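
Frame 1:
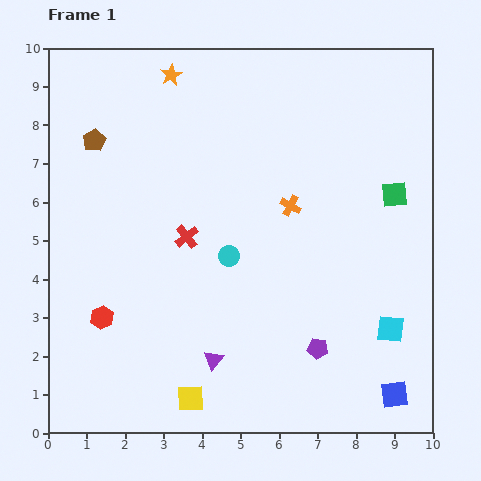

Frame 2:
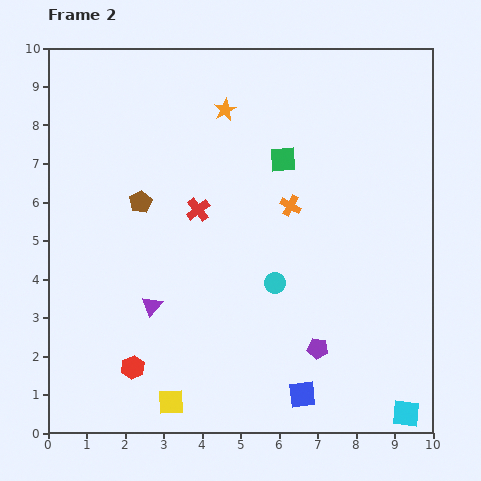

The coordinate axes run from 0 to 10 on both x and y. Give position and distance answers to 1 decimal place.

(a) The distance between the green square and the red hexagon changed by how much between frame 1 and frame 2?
-1.5

Distance in frame 1: 8.2. Distance in frame 2: 6.7.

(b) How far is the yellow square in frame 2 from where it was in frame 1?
0.5

The yellow square moved from (3.7, 0.9) to (3.2, 0.8), a distance of √(0.5² + 0.1²) ≈ 0.5.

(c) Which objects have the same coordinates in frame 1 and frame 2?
the purple pentagon, the orange cross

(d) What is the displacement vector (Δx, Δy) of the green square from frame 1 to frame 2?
(-2.9, 0.9)

The green square was at (9.0, 6.2) in frame 1 and (6.1, 7.1) in frame 2.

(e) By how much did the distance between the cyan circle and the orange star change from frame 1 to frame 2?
-0.2

Distance in frame 1: 4.9. Distance in frame 2: 4.7.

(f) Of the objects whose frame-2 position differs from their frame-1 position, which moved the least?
the yellow square

(moved 0.5)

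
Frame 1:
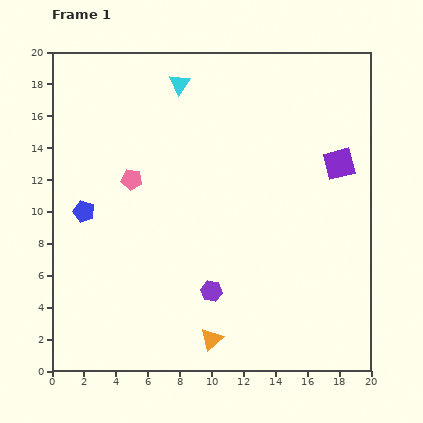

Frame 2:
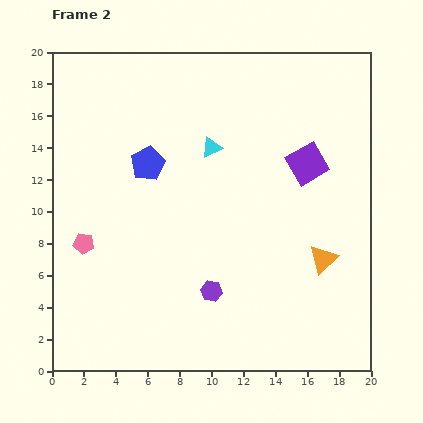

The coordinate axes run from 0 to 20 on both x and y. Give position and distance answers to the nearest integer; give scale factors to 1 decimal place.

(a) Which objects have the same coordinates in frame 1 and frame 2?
the purple hexagon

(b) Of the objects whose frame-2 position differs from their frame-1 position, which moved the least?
the purple square

(moved 2)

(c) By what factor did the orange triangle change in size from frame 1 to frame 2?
1.3×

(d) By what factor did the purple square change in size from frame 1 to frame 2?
1.3×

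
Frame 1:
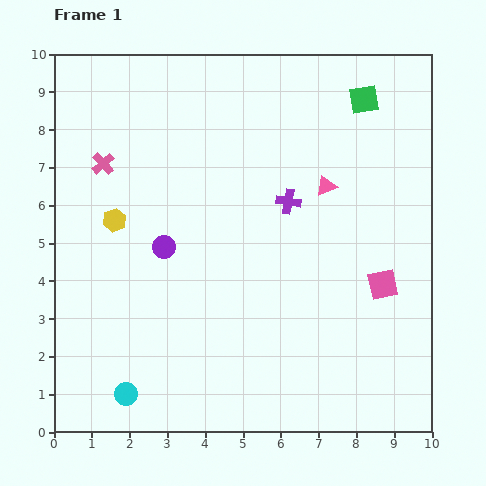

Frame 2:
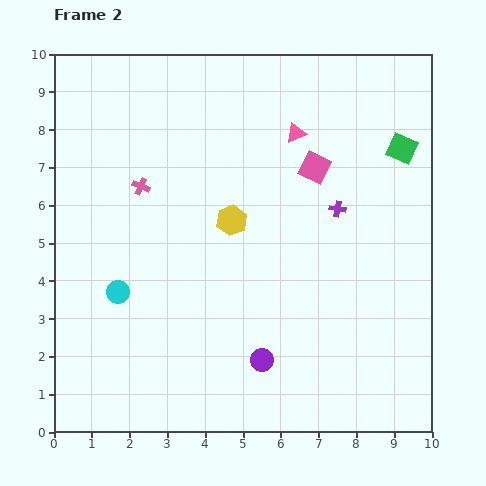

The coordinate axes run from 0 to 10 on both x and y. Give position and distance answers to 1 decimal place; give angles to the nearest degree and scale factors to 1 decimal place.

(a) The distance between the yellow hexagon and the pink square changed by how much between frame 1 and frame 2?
-4.7

Distance in frame 1: 7.3. Distance in frame 2: 2.6.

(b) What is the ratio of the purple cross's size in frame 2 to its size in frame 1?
0.6×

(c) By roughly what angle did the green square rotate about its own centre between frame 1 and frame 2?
33° clockwise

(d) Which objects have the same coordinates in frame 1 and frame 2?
none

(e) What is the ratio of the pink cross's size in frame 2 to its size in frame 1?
0.7×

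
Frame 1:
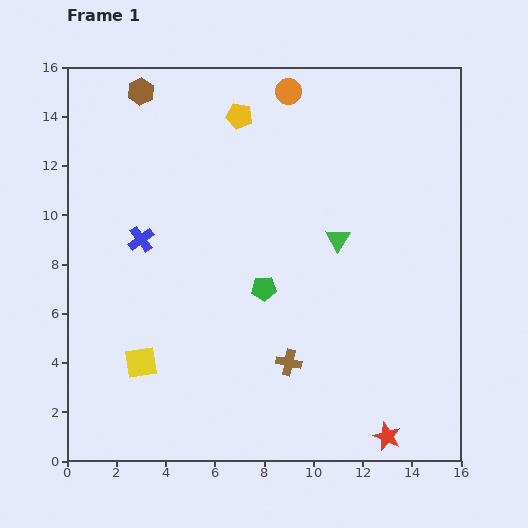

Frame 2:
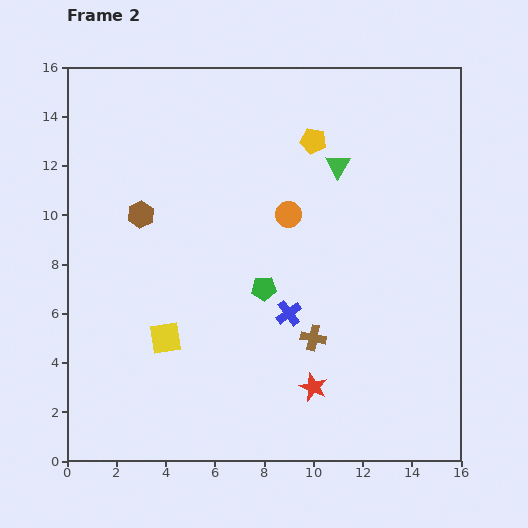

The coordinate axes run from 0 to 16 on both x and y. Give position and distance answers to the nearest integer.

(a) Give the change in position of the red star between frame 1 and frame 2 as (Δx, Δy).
(-3, 2)

The red star was at (13, 1) in frame 1 and (10, 3) in frame 2.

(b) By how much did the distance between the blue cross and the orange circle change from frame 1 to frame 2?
-4

Distance in frame 1: 8. Distance in frame 2: 4.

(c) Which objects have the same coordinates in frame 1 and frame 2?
the green pentagon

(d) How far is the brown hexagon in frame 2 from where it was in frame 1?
5

The brown hexagon moved from (3, 15) to (3, 10), a distance of √(0² + 5²) ≈ 5.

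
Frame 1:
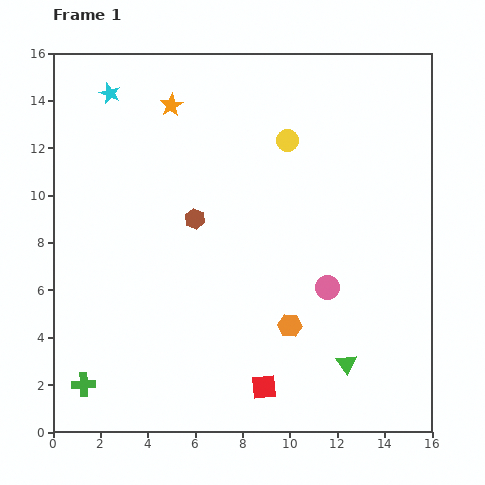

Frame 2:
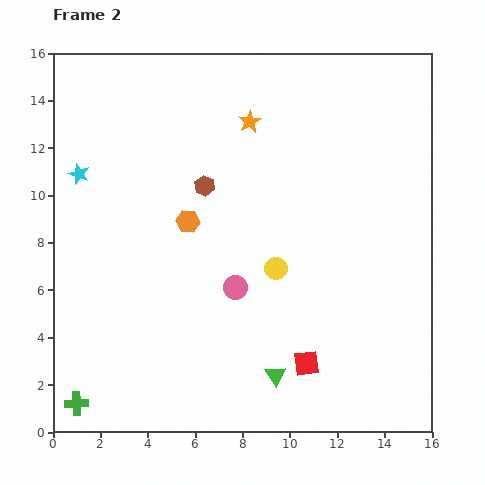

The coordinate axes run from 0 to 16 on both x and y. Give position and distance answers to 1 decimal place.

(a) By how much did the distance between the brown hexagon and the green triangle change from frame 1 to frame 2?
-0.3

Distance in frame 1: 8.8. Distance in frame 2: 8.5.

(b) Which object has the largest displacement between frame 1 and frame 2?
the orange hexagon

(moved 6.2; next 5.4)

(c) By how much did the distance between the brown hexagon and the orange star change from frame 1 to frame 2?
-1.6

Distance in frame 1: 4.9. Distance in frame 2: 3.3.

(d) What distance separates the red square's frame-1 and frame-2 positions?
2.1

The red square moved from (8.9, 1.9) to (10.7, 2.9), a distance of √(1.8² + 1.0²) ≈ 2.1.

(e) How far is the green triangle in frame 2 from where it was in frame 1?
3.0

The green triangle moved from (12.4, 2.9) to (9.4, 2.4), a distance of √(3.0² + 0.5²) ≈ 3.0.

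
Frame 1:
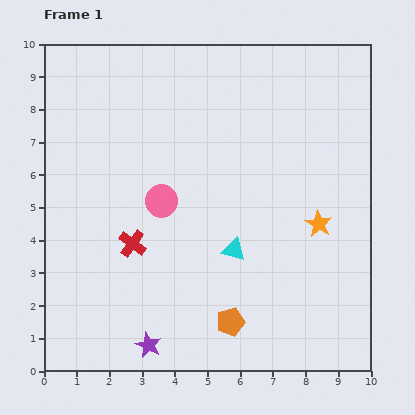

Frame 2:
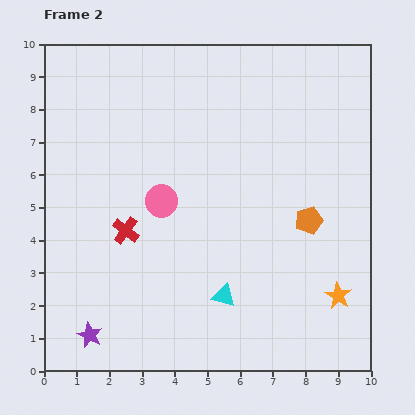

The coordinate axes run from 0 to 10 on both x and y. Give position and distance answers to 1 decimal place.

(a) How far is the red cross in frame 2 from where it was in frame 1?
0.4

The red cross moved from (2.7, 3.9) to (2.5, 4.3), a distance of √(0.2² + 0.4²) ≈ 0.4.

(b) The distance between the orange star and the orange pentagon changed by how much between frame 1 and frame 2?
-1.5

Distance in frame 1: 4.0. Distance in frame 2: 2.5.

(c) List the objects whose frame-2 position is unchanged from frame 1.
the pink circle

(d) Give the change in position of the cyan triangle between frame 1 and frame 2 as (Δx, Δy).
(-0.3, -1.4)

The cyan triangle was at (5.8, 3.7) in frame 1 and (5.5, 2.3) in frame 2.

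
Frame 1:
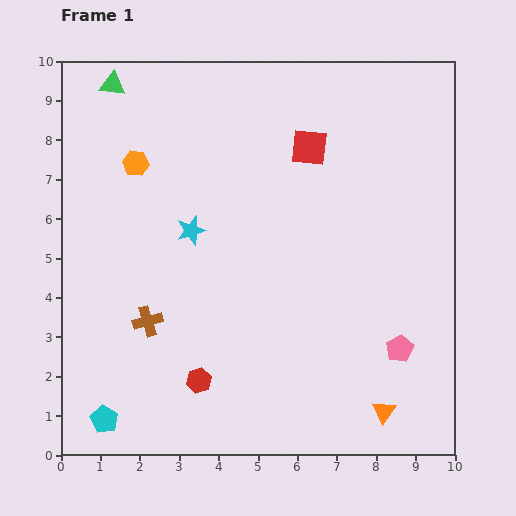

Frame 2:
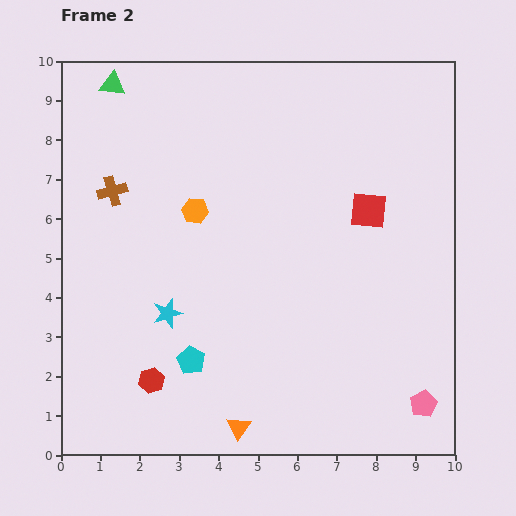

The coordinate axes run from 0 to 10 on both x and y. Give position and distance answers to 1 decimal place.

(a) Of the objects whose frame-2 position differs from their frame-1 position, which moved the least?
the red hexagon

(moved 1.2)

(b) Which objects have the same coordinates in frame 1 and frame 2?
the green triangle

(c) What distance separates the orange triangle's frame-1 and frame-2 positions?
3.7

The orange triangle moved from (8.2, 1.1) to (4.5, 0.7), a distance of √(3.7² + 0.4²) ≈ 3.7.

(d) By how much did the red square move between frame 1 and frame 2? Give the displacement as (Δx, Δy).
(1.5, -1.6)

The red square was at (6.3, 7.8) in frame 1 and (7.8, 6.2) in frame 2.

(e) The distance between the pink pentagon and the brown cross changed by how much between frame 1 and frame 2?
+3.2

Distance in frame 1: 6.4. Distance in frame 2: 9.6.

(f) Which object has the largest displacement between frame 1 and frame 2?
the orange triangle

(moved 3.7; next 3.4)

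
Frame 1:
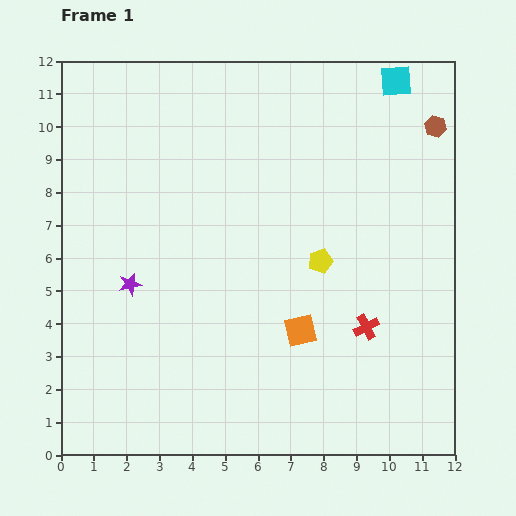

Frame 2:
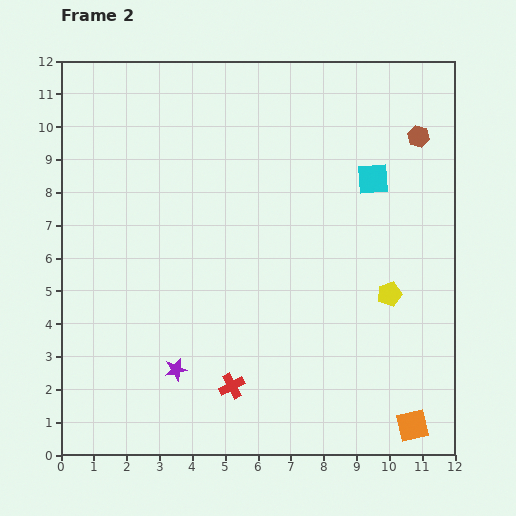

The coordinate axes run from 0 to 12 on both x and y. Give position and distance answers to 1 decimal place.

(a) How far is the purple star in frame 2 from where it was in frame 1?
3.0

The purple star moved from (2.1, 5.2) to (3.5, 2.6), a distance of √(1.4² + 2.6²) ≈ 3.0.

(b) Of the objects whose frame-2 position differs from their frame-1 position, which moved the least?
the brown hexagon

(moved 0.6)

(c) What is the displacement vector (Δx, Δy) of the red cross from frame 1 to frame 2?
(-4.1, -1.8)

The red cross was at (9.3, 3.9) in frame 1 and (5.2, 2.1) in frame 2.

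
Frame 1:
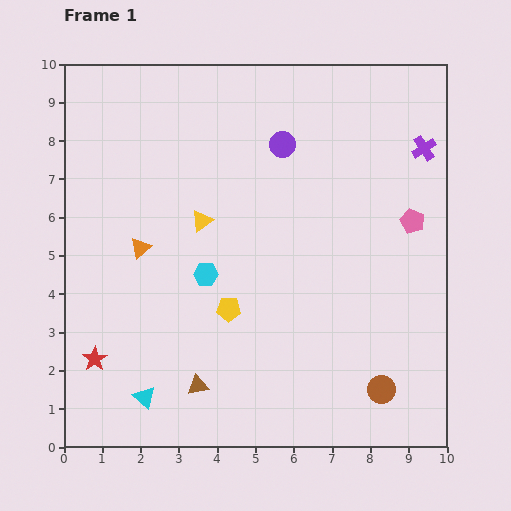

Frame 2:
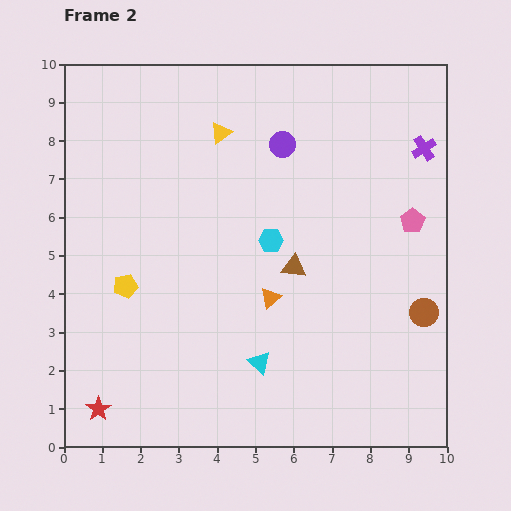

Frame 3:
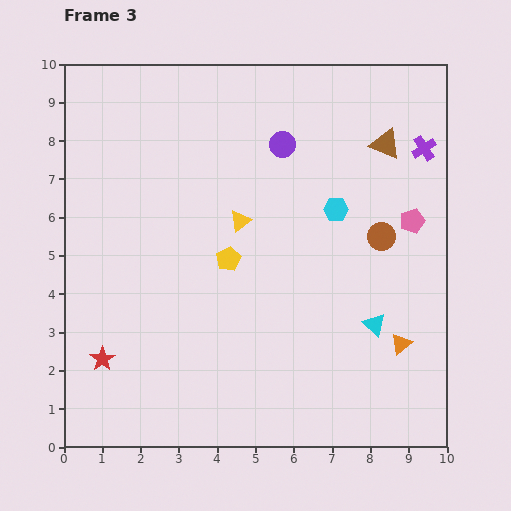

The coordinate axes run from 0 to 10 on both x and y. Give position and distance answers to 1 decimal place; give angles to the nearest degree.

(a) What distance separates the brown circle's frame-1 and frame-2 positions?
2.3

The brown circle moved from (8.3, 1.5) to (9.4, 3.5), a distance of √(1.1² + 2.0²) ≈ 2.3.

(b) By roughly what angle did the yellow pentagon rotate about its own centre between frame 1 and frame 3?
31° counter-clockwise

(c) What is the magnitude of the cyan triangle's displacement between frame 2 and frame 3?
3.2

The cyan triangle moved from (5.1, 2.2) to (8.1, 3.2), a distance of √(3.0² + 1.0²) ≈ 3.2.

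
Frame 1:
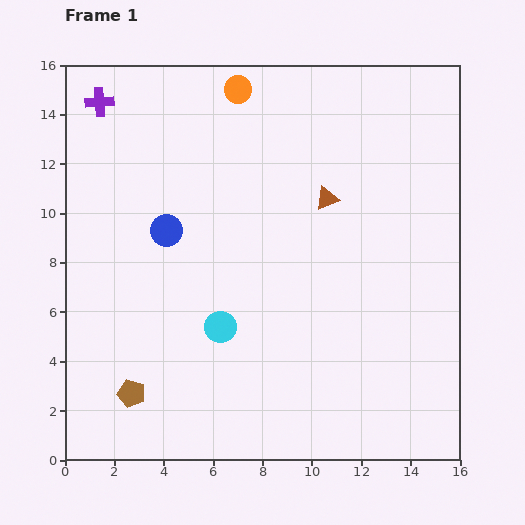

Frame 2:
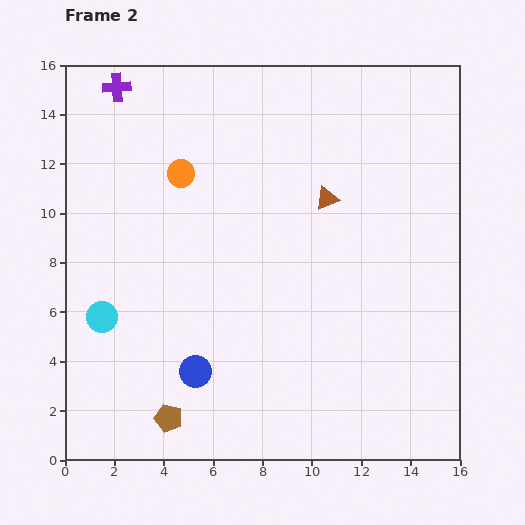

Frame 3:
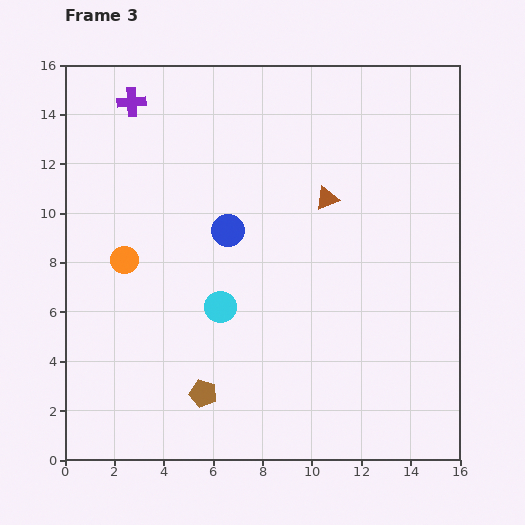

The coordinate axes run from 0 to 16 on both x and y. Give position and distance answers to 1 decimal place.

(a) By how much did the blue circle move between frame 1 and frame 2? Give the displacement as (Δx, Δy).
(1.2, -5.7)

The blue circle was at (4.1, 9.3) in frame 1 and (5.3, 3.6) in frame 2.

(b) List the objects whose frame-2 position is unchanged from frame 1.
the brown triangle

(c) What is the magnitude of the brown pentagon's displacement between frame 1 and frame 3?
2.9

The brown pentagon moved from (2.7, 2.7) to (5.6, 2.7), a distance of √(2.9² + 0.0²) ≈ 2.9.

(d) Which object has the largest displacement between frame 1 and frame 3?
the orange circle

(moved 8.3; next 2.9)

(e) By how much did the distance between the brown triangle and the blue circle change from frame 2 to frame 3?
-4.6

Distance in frame 2: 8.8. Distance in frame 3: 4.2.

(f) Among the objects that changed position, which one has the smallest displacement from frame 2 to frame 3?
the purple cross

(moved 0.8)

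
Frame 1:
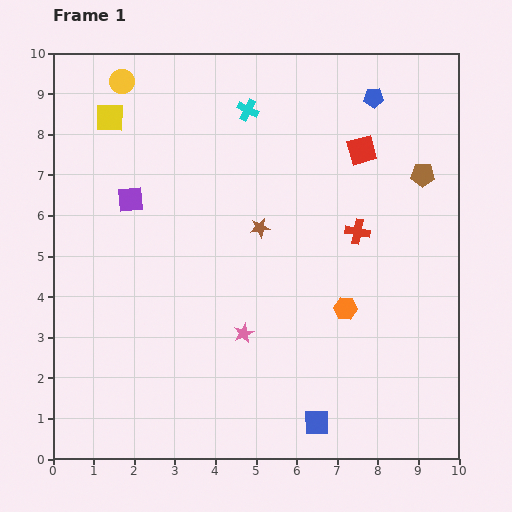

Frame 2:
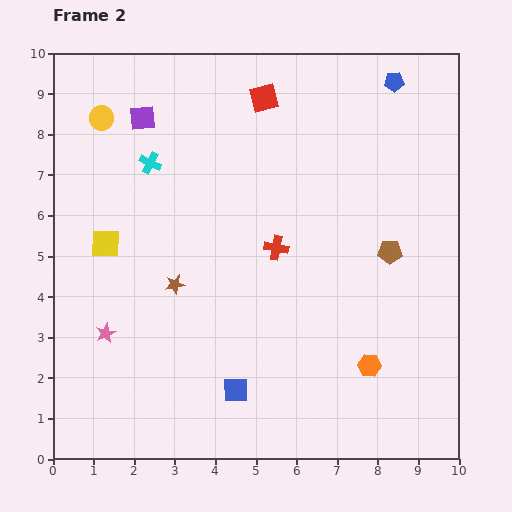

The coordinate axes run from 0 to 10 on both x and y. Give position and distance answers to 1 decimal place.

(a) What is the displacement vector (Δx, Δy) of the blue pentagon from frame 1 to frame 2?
(0.5, 0.4)

The blue pentagon was at (7.9, 8.9) in frame 1 and (8.4, 9.3) in frame 2.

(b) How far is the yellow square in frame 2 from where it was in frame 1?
3.1

The yellow square moved from (1.4, 8.4) to (1.3, 5.3), a distance of √(0.1² + 3.1²) ≈ 3.1.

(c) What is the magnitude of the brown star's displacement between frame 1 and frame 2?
2.5

The brown star moved from (5.1, 5.7) to (3.0, 4.3), a distance of √(2.1² + 1.4²) ≈ 2.5.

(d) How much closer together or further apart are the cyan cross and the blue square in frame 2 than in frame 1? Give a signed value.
-1.9

Distance in frame 1: 7.9. Distance in frame 2: 6.0.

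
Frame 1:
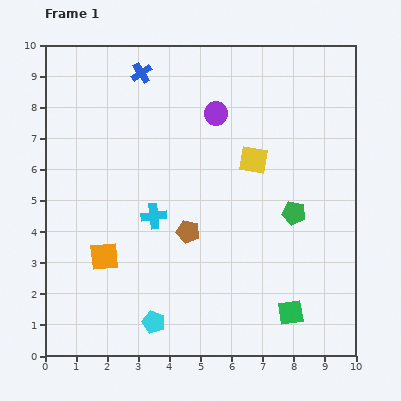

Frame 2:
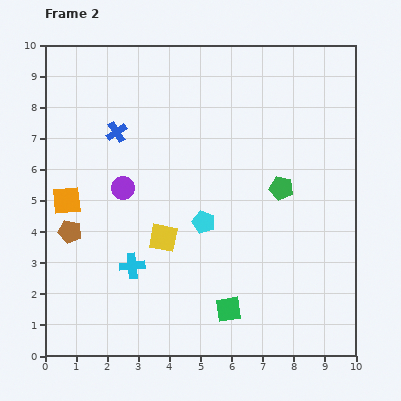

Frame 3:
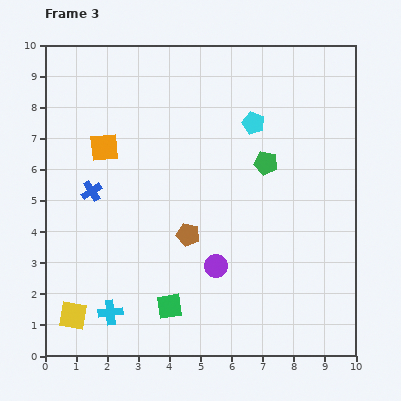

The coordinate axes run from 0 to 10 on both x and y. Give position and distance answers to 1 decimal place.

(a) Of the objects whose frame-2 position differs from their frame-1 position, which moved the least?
the green pentagon

(moved 0.9)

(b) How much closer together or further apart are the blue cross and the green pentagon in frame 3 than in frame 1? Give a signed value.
-1.0

Distance in frame 1: 6.7. Distance in frame 3: 5.7.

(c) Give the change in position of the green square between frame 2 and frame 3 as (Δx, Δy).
(-1.9, 0.1)

The green square was at (5.9, 1.5) in frame 2 and (4.0, 1.6) in frame 3.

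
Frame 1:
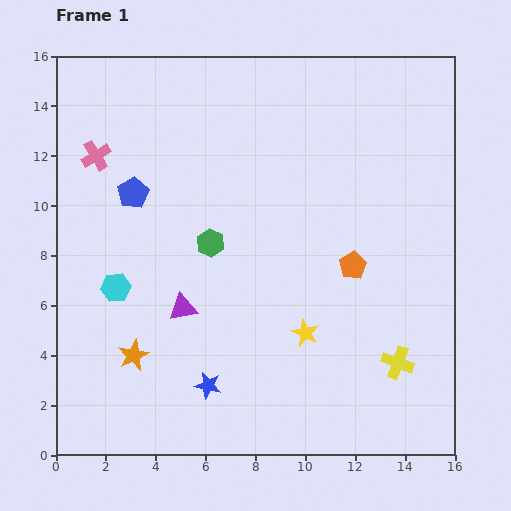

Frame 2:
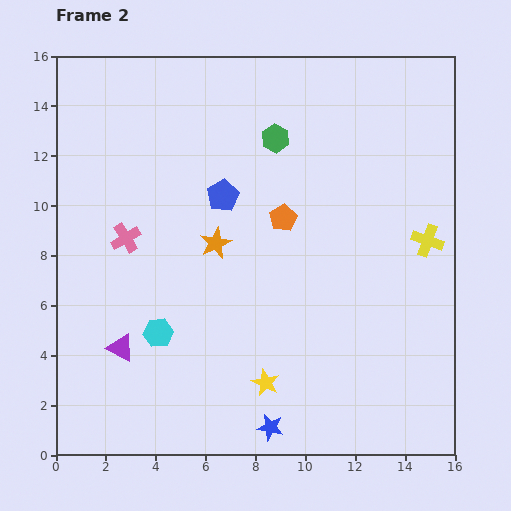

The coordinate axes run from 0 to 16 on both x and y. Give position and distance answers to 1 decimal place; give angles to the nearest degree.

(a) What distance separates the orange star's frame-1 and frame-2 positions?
5.6

The orange star moved from (3.1, 4.0) to (6.4, 8.5), a distance of √(3.3² + 4.5²) ≈ 5.6.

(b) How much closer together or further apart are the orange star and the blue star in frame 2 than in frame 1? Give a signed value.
+4.5

Distance in frame 1: 3.2. Distance in frame 2: 7.7.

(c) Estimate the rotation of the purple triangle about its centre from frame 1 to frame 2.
40° clockwise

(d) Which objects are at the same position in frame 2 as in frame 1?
none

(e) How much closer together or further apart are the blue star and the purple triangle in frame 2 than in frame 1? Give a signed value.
+3.5

Distance in frame 1: 3.3. Distance in frame 2: 6.8.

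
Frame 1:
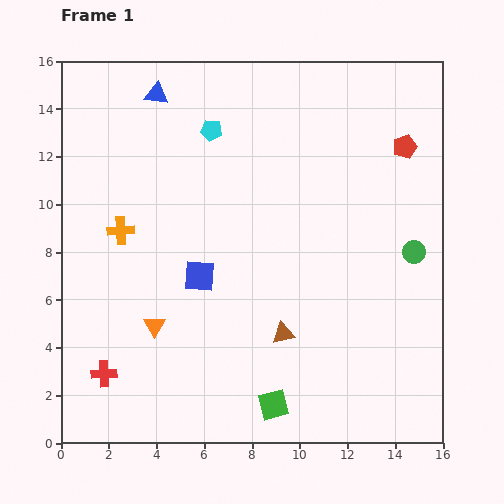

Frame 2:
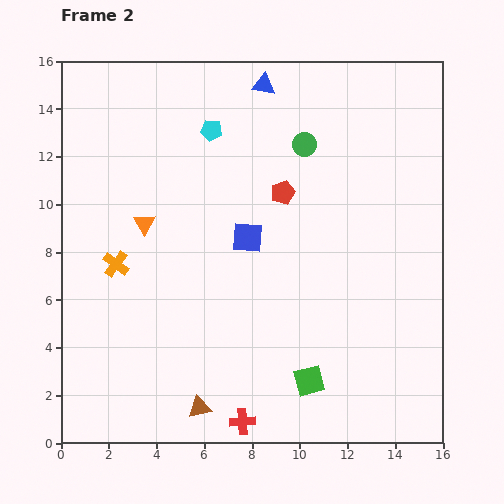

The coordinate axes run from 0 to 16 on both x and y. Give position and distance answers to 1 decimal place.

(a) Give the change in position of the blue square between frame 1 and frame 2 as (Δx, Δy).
(2.0, 1.6)

The blue square was at (5.8, 7.0) in frame 1 and (7.8, 8.6) in frame 2.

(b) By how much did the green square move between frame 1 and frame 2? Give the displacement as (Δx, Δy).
(1.5, 1.0)

The green square was at (8.9, 1.6) in frame 1 and (10.4, 2.6) in frame 2.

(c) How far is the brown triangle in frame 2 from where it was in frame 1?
4.7

The brown triangle moved from (9.3, 4.6) to (5.8, 1.5), a distance of √(3.5² + 3.1²) ≈ 4.7.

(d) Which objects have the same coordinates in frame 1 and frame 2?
the cyan pentagon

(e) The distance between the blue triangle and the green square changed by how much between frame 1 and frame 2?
-1.4

Distance in frame 1: 13.9. Distance in frame 2: 12.5.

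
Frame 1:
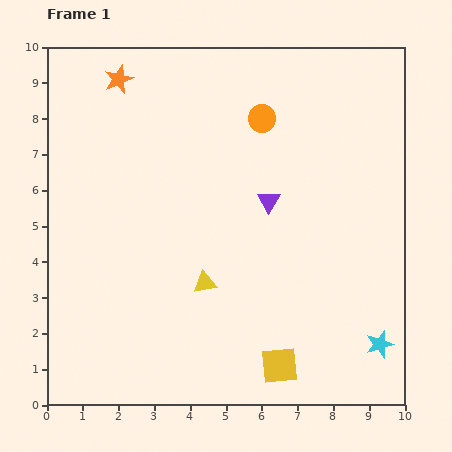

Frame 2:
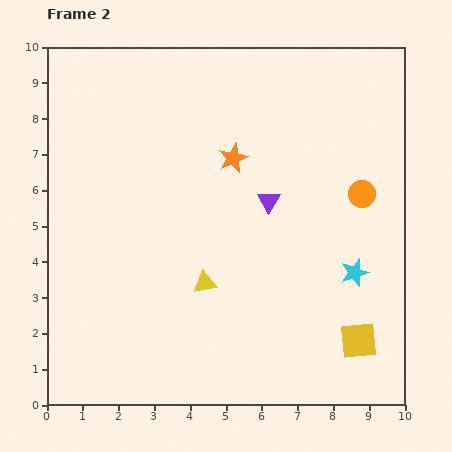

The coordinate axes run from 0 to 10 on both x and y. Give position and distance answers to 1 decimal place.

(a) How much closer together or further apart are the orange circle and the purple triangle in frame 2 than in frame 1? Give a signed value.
+0.3

Distance in frame 1: 2.3. Distance in frame 2: 2.6.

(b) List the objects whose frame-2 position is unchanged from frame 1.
the purple triangle, the yellow triangle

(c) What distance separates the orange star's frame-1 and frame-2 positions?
3.9

The orange star moved from (2.0, 9.1) to (5.2, 6.9), a distance of √(3.2² + 2.2²) ≈ 3.9.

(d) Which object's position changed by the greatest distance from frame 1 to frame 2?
the orange star

(moved 3.9; next 3.5)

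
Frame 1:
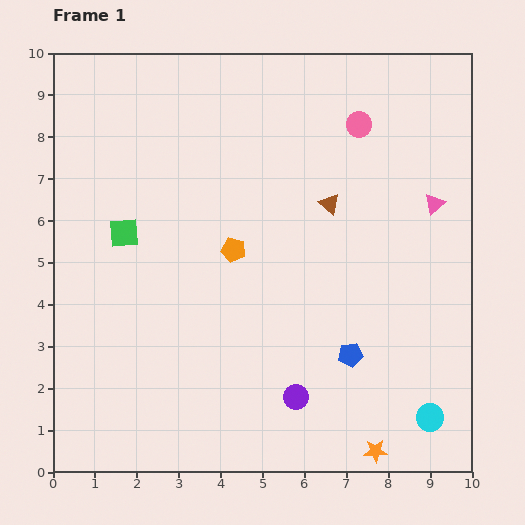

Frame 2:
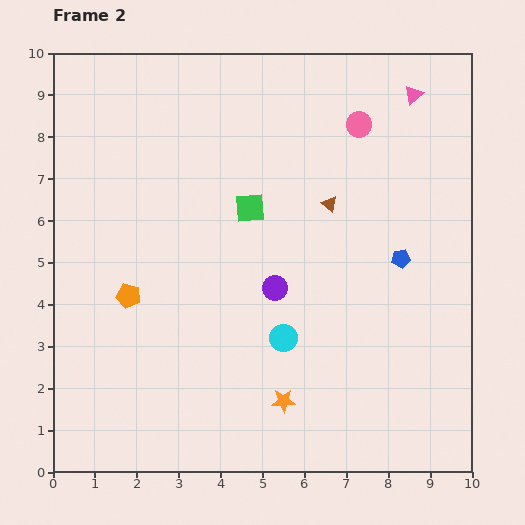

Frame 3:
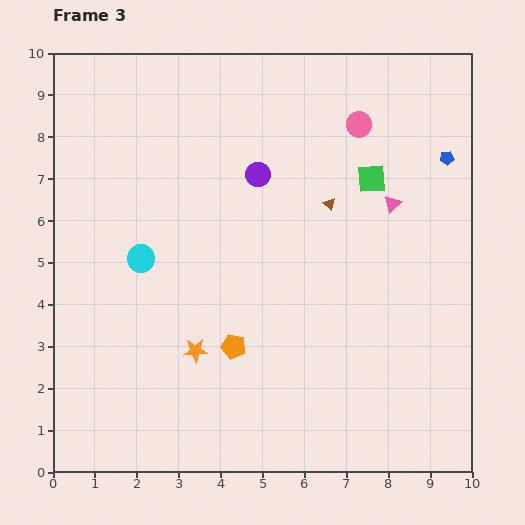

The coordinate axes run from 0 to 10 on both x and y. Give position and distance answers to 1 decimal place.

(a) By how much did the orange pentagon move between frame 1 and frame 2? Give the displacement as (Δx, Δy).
(-2.5, -1.1)

The orange pentagon was at (4.3, 5.3) in frame 1 and (1.8, 4.2) in frame 2.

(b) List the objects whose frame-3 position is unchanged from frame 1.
the pink circle, the brown triangle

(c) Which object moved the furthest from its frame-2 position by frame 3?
the cyan circle

(moved 3.9; next 3.0)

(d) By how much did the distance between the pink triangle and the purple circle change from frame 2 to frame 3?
-2.4

Distance in frame 2: 5.7. Distance in frame 3: 3.3.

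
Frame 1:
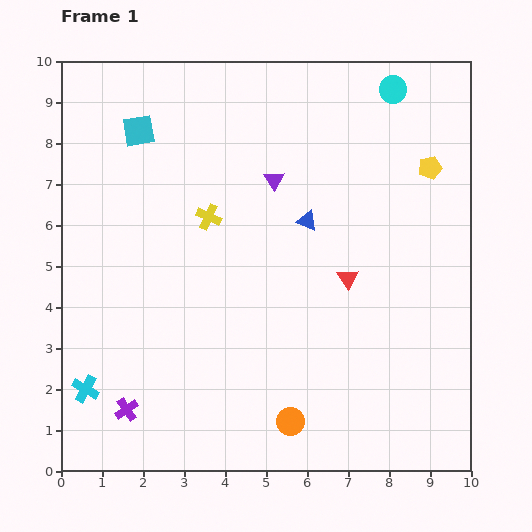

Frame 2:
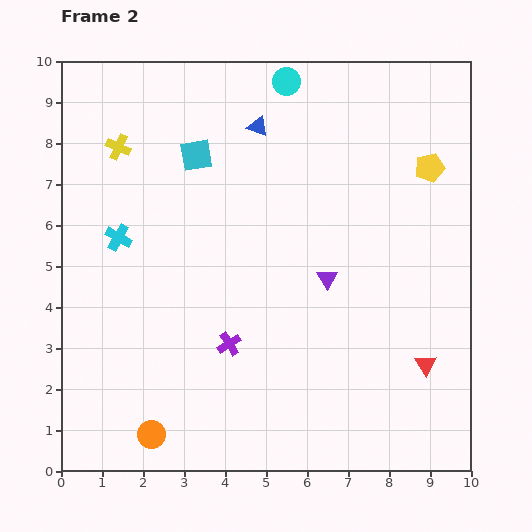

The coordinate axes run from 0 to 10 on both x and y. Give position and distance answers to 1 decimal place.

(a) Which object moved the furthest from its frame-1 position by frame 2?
the cyan cross

(moved 3.8; next 3.4)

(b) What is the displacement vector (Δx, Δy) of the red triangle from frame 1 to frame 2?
(1.9, -2.1)

The red triangle was at (7.0, 4.7) in frame 1 and (8.9, 2.6) in frame 2.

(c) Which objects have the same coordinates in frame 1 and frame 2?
the yellow pentagon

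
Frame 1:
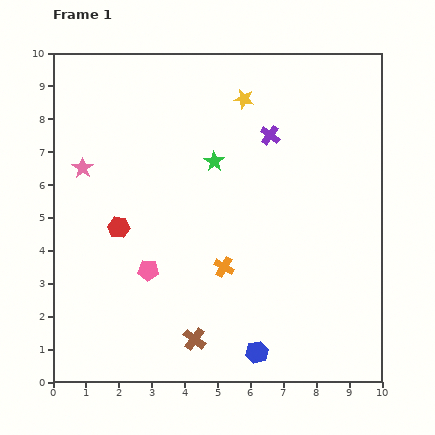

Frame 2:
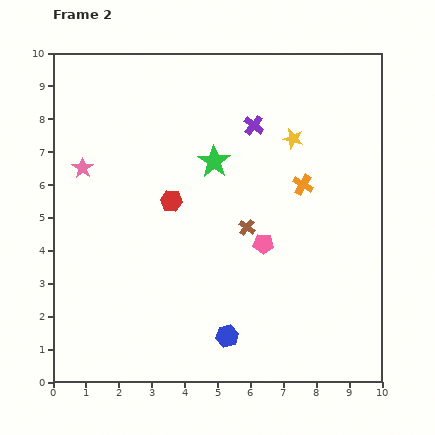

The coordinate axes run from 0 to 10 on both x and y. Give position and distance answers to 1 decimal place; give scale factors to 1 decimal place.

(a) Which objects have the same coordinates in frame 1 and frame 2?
the pink star, the green star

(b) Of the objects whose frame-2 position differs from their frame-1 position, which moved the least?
the purple cross

(moved 0.6)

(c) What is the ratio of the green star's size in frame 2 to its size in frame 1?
1.6×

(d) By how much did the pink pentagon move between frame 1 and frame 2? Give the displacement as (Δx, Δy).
(3.5, 0.8)

The pink pentagon was at (2.9, 3.4) in frame 1 and (6.4, 4.2) in frame 2.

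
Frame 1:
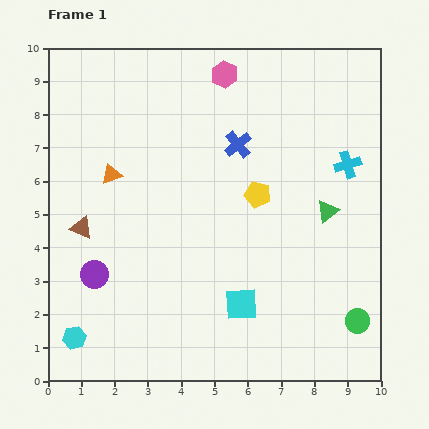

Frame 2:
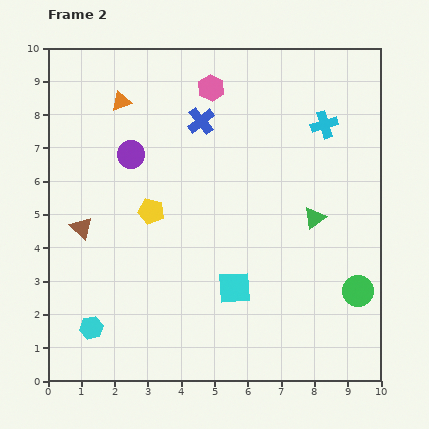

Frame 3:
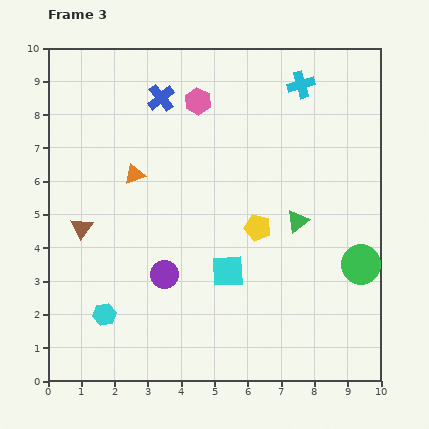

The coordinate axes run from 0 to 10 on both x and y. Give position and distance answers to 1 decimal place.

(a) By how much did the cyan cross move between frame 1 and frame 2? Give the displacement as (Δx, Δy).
(-0.7, 1.2)

The cyan cross was at (9.0, 6.5) in frame 1 and (8.3, 7.7) in frame 2.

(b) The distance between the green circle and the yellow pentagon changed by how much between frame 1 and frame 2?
+1.8

Distance in frame 1: 4.8. Distance in frame 2: 6.6.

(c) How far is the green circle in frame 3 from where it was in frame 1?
1.7

The green circle moved from (9.3, 1.8) to (9.4, 3.5), a distance of √(0.1² + 1.7²) ≈ 1.7.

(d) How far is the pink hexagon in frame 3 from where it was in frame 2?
0.6

The pink hexagon moved from (4.9, 8.8) to (4.5, 8.4), a distance of √(0.4² + 0.4²) ≈ 0.6.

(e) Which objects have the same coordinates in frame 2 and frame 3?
the brown triangle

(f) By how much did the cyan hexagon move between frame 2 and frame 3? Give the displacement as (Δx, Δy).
(0.4, 0.4)

The cyan hexagon was at (1.3, 1.6) in frame 2 and (1.7, 2.0) in frame 3.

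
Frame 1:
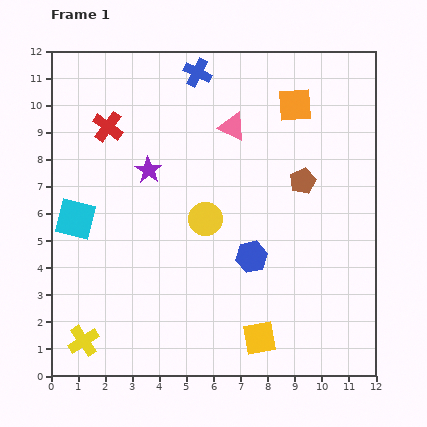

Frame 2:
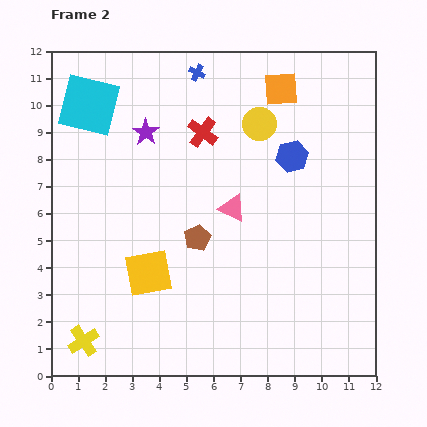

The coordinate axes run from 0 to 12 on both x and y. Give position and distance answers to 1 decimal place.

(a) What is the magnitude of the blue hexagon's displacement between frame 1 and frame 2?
4.0

The blue hexagon moved from (7.4, 4.4) to (8.9, 8.1), a distance of √(1.5² + 3.7²) ≈ 4.0.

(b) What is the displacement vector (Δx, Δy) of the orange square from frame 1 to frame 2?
(-0.5, 0.6)

The orange square was at (9.0, 10.0) in frame 1 and (8.5, 10.6) in frame 2.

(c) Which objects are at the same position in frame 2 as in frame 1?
the blue cross, the yellow cross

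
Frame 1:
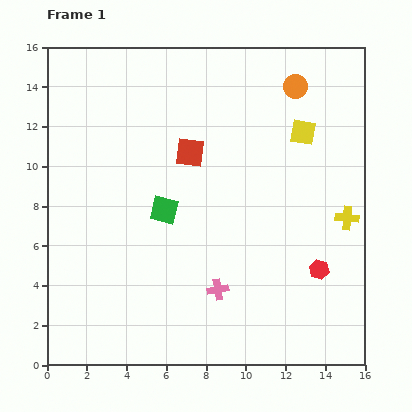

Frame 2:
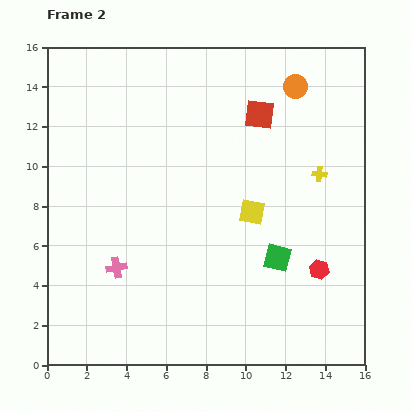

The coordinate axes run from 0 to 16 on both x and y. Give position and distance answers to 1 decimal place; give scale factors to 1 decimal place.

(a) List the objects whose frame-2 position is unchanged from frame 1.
the red hexagon, the orange circle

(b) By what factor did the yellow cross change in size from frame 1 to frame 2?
0.6×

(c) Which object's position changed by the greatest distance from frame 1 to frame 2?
the green square

(moved 6.2; next 5.2)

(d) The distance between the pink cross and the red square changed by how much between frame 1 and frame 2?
+3.5

Distance in frame 1: 7.0. Distance in frame 2: 10.5.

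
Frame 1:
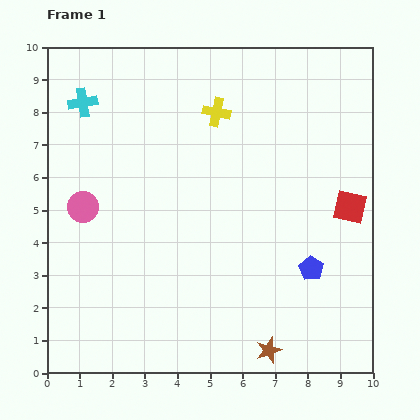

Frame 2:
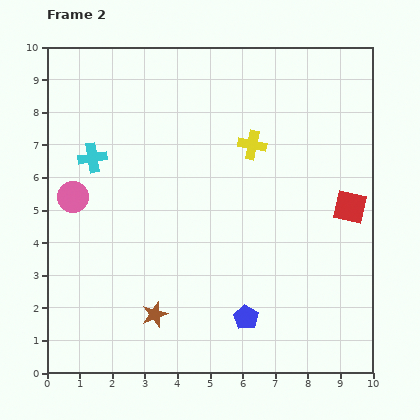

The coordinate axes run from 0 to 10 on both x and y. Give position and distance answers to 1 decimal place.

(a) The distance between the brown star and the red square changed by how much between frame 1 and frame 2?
+1.7

Distance in frame 1: 5.1. Distance in frame 2: 6.8.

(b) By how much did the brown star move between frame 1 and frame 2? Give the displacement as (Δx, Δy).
(-3.5, 1.1)

The brown star was at (6.8, 0.7) in frame 1 and (3.3, 1.8) in frame 2.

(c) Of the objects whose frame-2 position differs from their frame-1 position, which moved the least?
the pink circle

(moved 0.4)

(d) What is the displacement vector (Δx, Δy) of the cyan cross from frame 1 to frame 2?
(0.3, -1.7)

The cyan cross was at (1.1, 8.3) in frame 1 and (1.4, 6.6) in frame 2.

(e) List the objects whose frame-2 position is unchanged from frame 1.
the red square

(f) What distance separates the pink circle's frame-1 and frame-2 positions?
0.4

The pink circle moved from (1.1, 5.1) to (0.8, 5.4), a distance of √(0.3² + 0.3²) ≈ 0.4.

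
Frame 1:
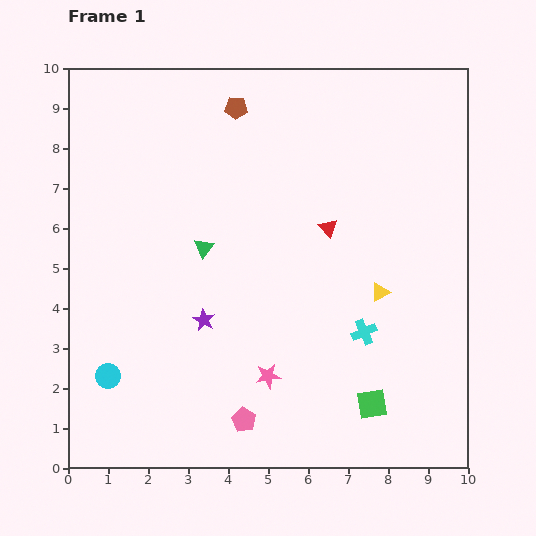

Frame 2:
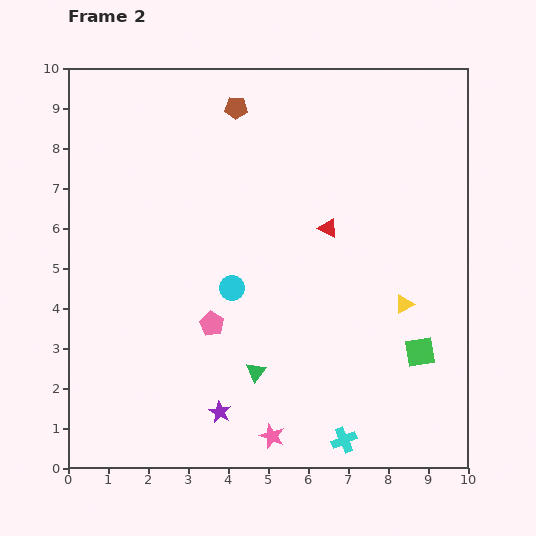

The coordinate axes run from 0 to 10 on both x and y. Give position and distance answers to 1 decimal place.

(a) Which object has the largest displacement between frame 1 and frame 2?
the cyan circle

(moved 3.8; next 3.4)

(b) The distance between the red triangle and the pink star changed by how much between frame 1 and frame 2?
+1.4

Distance in frame 1: 4.0. Distance in frame 2: 5.4.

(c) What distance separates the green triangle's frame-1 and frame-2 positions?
3.4

The green triangle moved from (3.4, 5.5) to (4.7, 2.4), a distance of √(1.3² + 3.1²) ≈ 3.4.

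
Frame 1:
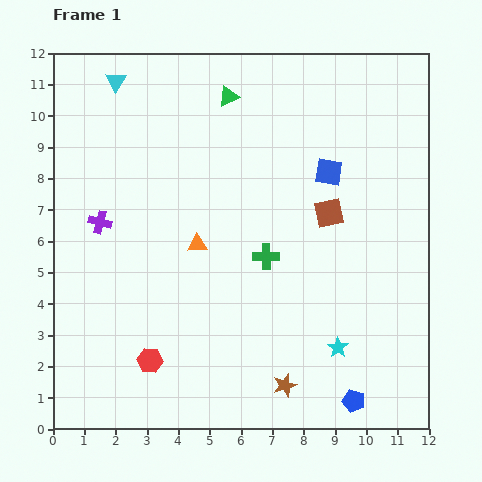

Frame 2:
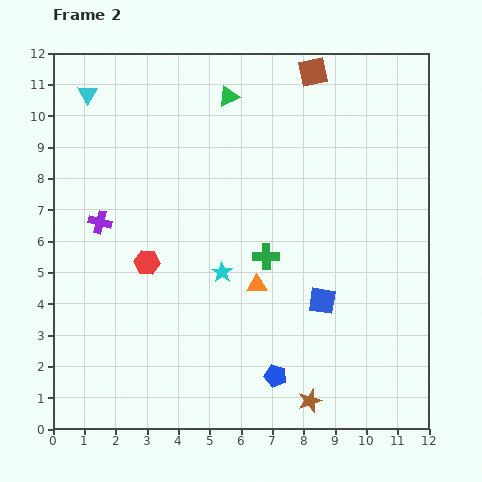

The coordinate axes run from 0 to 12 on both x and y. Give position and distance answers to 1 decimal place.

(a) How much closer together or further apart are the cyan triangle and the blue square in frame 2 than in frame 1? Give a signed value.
+2.6

Distance in frame 1: 7.4. Distance in frame 2: 10.0.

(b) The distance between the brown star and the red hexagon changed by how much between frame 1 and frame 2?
+2.4

Distance in frame 1: 4.4. Distance in frame 2: 6.8.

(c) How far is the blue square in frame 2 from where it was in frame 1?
4.1

The blue square moved from (8.8, 8.2) to (8.6, 4.1), a distance of √(0.2² + 4.1²) ≈ 4.1.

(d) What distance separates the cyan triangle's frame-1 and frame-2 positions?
1.0

The cyan triangle moved from (2.0, 11.1) to (1.1, 10.7), a distance of √(0.9² + 0.4²) ≈ 1.0.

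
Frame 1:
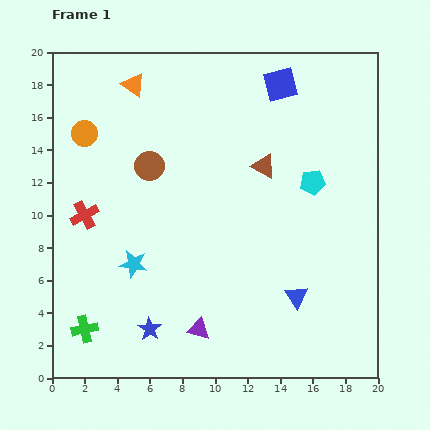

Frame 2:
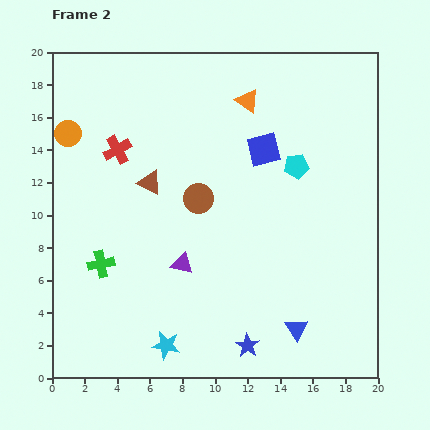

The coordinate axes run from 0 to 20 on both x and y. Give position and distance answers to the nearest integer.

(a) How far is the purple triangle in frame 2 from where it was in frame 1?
4

The purple triangle moved from (9, 3) to (8, 7), a distance of √(1² + 4²) ≈ 4.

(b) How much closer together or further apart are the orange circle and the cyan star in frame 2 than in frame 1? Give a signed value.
+5

Distance in frame 1: 9. Distance in frame 2: 14.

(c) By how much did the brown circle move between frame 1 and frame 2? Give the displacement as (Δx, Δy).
(3, -2)

The brown circle was at (6, 13) in frame 1 and (9, 11) in frame 2.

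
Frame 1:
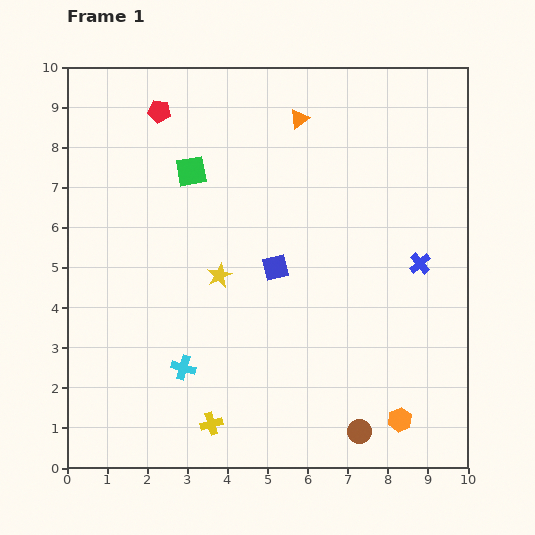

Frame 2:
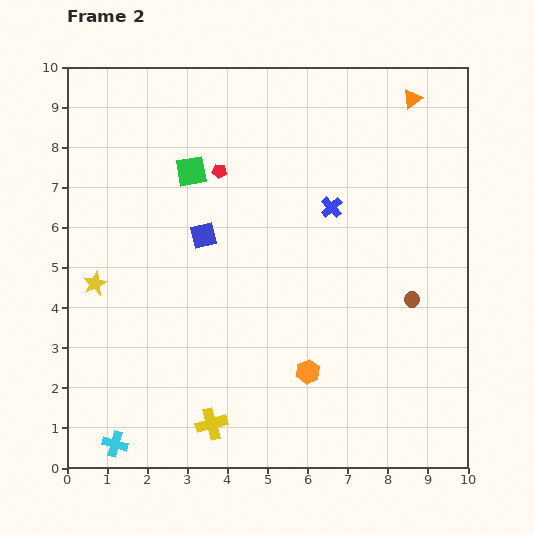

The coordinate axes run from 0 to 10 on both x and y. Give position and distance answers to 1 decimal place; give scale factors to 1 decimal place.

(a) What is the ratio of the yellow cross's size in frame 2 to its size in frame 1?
1.4×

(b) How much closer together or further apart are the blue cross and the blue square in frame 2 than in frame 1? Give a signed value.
-0.3

Distance in frame 1: 3.6. Distance in frame 2: 3.3.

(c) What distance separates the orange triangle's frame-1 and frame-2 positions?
2.8

The orange triangle moved from (5.8, 8.7) to (8.6, 9.2), a distance of √(2.8² + 0.5²) ≈ 2.8.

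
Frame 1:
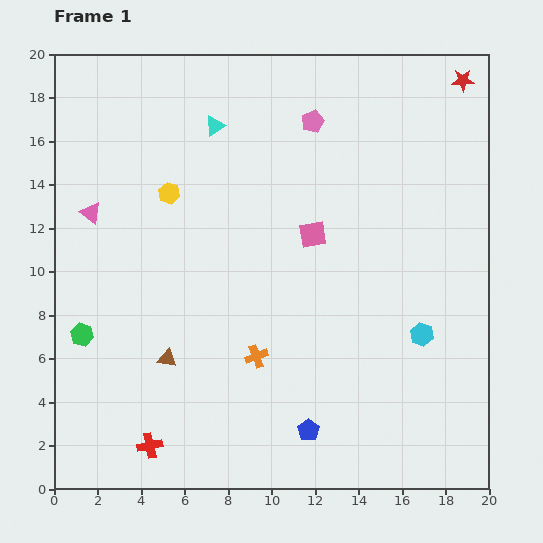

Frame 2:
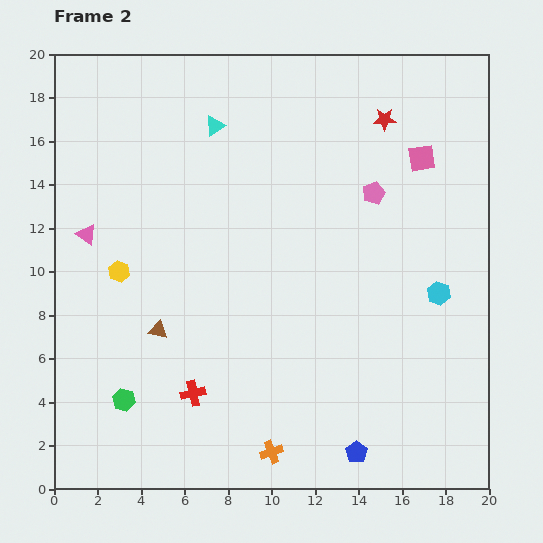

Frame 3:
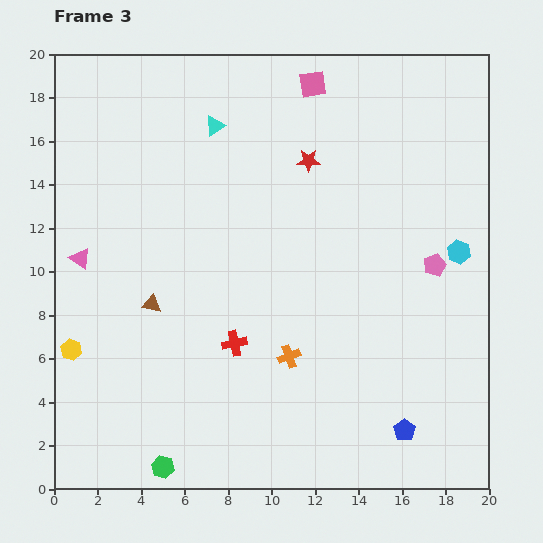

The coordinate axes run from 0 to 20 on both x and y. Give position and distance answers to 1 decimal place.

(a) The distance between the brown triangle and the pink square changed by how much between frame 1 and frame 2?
+5.7

Distance in frame 1: 8.8. Distance in frame 2: 14.5.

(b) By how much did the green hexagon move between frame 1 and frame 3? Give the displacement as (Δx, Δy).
(3.7, -6.1)

The green hexagon was at (1.3, 7.1) in frame 1 and (5.0, 1.0) in frame 3.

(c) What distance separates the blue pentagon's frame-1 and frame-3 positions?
4.4

The blue pentagon moved from (11.7, 2.7) to (16.1, 2.7), a distance of √(4.4² + 0.0²) ≈ 4.4.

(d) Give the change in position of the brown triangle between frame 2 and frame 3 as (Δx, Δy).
(-0.3, 1.2)

The brown triangle was at (4.8, 7.3) in frame 2 and (4.5, 8.5) in frame 3.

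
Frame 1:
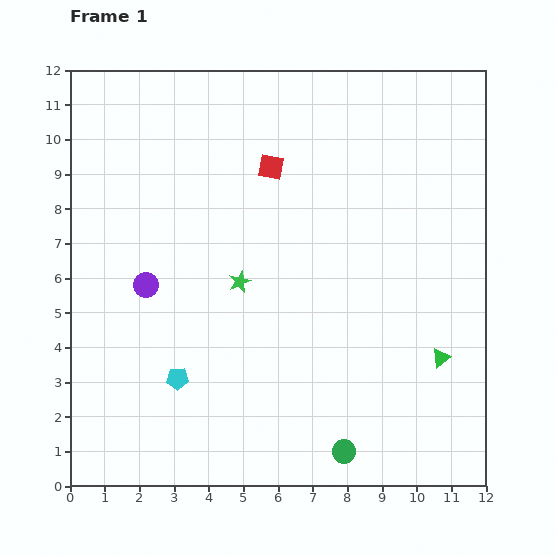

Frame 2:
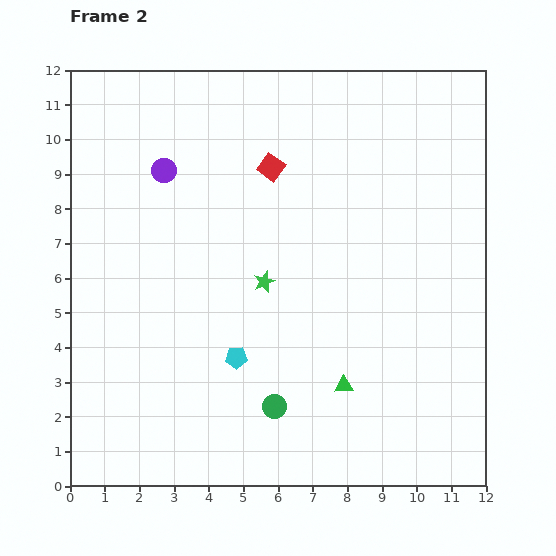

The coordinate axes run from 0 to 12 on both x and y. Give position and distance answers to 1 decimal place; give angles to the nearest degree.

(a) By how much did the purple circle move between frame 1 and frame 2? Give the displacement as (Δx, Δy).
(0.5, 3.3)

The purple circle was at (2.2, 5.8) in frame 1 and (2.7, 9.1) in frame 2.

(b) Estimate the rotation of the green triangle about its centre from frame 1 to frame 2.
34° clockwise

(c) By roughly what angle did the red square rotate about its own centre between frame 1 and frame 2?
24° clockwise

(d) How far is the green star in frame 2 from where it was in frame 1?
0.7

The green star moved from (4.9, 5.9) to (5.6, 5.9), a distance of √(0.7² + 0.0²) ≈ 0.7.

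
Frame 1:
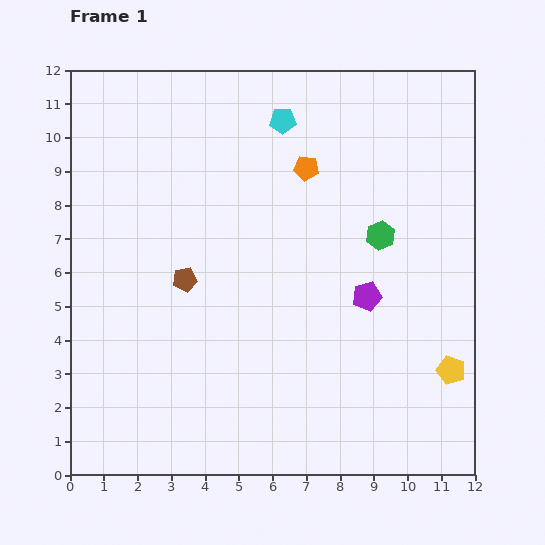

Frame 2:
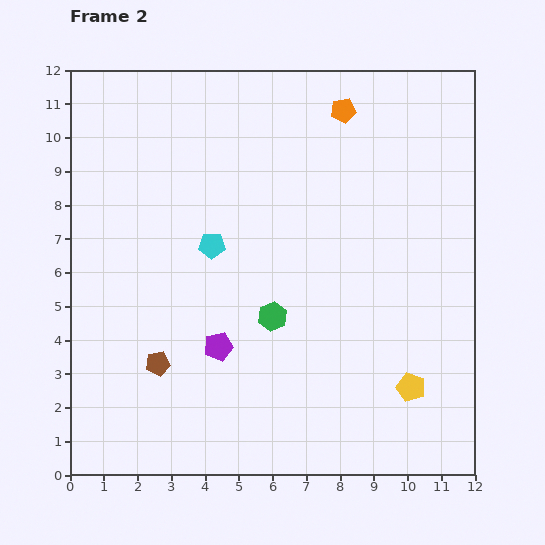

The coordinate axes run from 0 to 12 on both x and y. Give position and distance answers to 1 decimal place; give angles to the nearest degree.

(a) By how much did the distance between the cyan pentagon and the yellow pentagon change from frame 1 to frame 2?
-1.7

Distance in frame 1: 8.9. Distance in frame 2: 7.2.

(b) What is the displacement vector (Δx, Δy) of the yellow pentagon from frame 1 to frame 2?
(-1.2, -0.5)

The yellow pentagon was at (11.3, 3.1) in frame 1 and (10.1, 2.6) in frame 2.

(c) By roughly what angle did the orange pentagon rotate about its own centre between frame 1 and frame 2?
17° counter-clockwise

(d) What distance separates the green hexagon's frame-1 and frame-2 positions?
4.0

The green hexagon moved from (9.2, 7.1) to (6.0, 4.7), a distance of √(3.2² + 2.4²) ≈ 4.0.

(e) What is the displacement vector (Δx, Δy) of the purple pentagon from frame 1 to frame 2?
(-4.4, -1.5)

The purple pentagon was at (8.8, 5.3) in frame 1 and (4.4, 3.8) in frame 2.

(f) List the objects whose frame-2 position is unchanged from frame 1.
none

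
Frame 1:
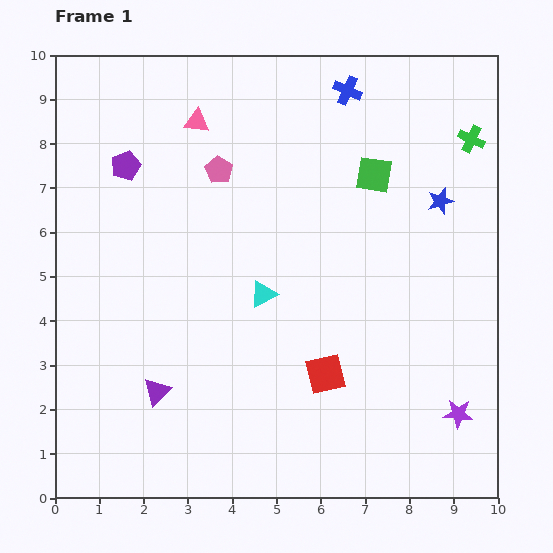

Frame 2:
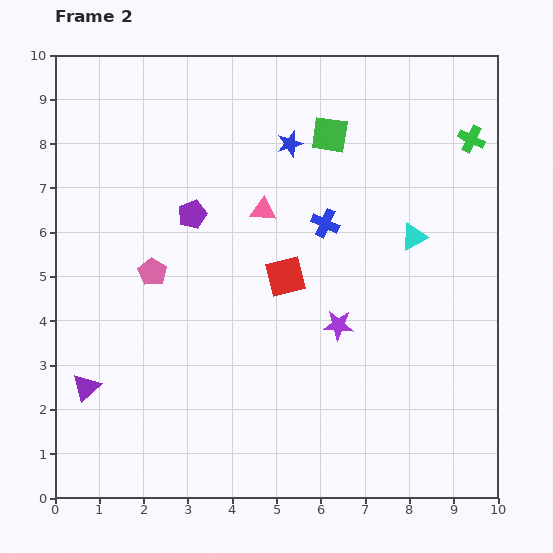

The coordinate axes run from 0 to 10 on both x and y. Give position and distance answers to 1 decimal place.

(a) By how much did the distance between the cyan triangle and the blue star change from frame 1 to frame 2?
-1.0

Distance in frame 1: 4.5. Distance in frame 2: 3.5.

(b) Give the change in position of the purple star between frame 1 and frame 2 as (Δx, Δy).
(-2.7, 2.0)

The purple star was at (9.1, 1.9) in frame 1 and (6.4, 3.9) in frame 2.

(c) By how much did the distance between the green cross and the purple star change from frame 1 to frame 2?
-1.0

Distance in frame 1: 6.2. Distance in frame 2: 5.2.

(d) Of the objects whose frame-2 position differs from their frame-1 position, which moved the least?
the green square

(moved 1.3)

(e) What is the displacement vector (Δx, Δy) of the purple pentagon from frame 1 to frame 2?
(1.5, -1.1)

The purple pentagon was at (1.6, 7.5) in frame 1 and (3.1, 6.4) in frame 2.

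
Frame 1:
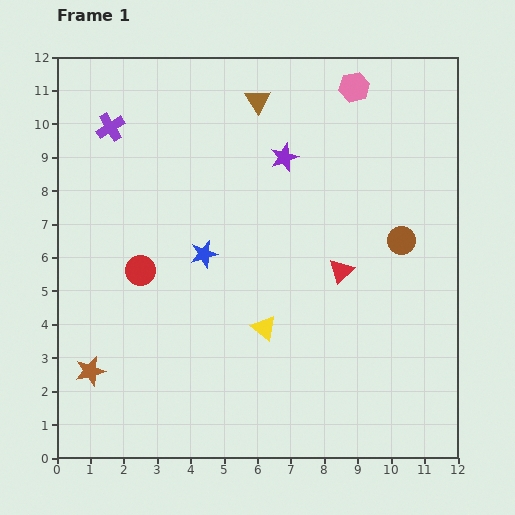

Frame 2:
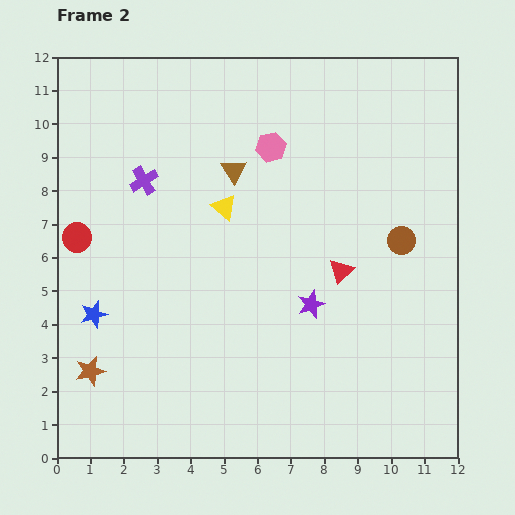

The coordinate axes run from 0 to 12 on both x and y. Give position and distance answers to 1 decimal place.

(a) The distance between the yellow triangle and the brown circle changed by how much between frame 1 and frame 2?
+0.5

Distance in frame 1: 4.9. Distance in frame 2: 5.4.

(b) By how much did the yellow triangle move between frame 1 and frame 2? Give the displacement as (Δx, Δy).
(-1.2, 3.6)

The yellow triangle was at (6.2, 3.9) in frame 1 and (5.0, 7.5) in frame 2.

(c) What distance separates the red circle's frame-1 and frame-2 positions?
2.1

The red circle moved from (2.5, 5.6) to (0.6, 6.6), a distance of √(1.9² + 1.0²) ≈ 2.1.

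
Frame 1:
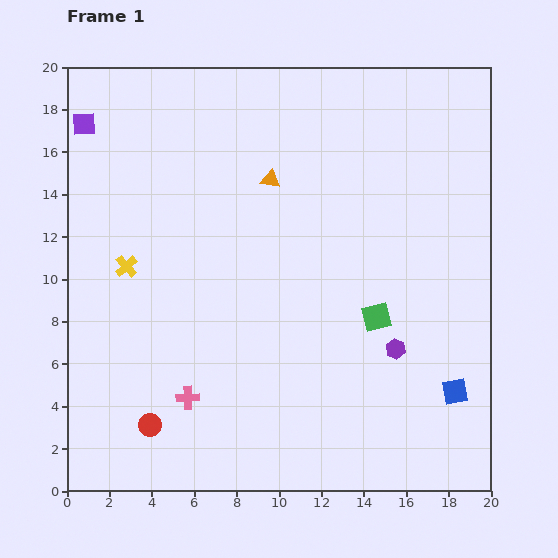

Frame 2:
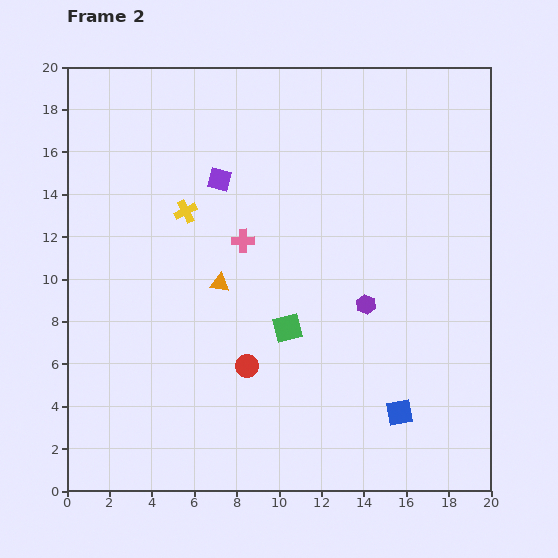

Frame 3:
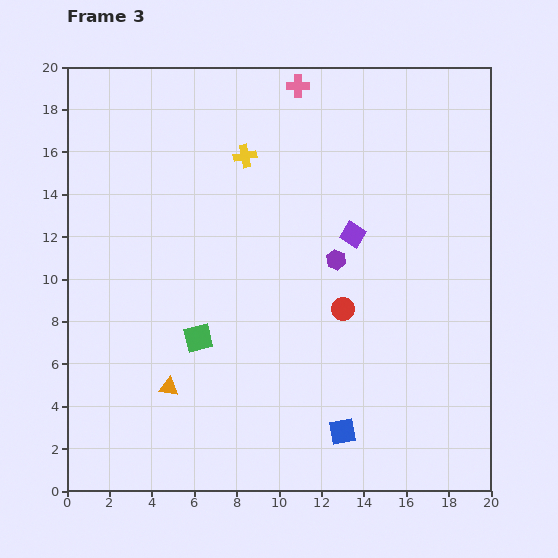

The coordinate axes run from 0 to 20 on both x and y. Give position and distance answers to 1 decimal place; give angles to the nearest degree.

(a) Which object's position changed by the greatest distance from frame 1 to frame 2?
the pink cross

(moved 7.8; next 6.9)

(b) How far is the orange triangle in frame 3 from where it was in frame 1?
10.9

The orange triangle moved from (9.6, 14.7) to (4.8, 4.9), a distance of √(4.8² + 9.8²) ≈ 10.9.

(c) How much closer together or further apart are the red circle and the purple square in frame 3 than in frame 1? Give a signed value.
-11.0

Distance in frame 1: 14.5. Distance in frame 3: 3.5.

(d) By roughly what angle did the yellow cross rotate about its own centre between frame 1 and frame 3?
31° clockwise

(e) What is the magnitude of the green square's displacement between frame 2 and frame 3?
4.2

The green square moved from (10.4, 7.7) to (6.2, 7.2), a distance of √(4.2² + 0.5²) ≈ 4.2.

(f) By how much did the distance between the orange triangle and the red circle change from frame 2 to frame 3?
+4.9

Distance in frame 2: 4.1. Distance in frame 3: 9.0.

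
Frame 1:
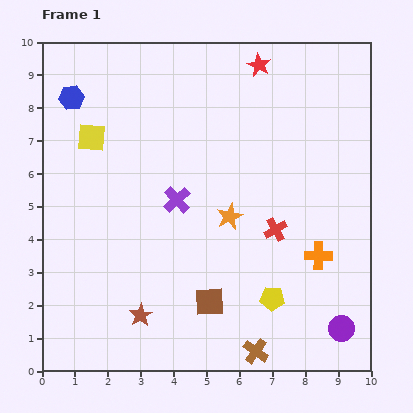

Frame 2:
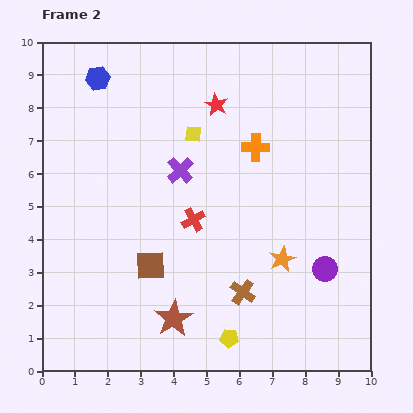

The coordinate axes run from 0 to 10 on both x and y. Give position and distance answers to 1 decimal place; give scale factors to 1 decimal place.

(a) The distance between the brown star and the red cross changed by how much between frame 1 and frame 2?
-1.8

Distance in frame 1: 4.9. Distance in frame 2: 3.1.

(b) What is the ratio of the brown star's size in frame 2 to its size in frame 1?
1.6×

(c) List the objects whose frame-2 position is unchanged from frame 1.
none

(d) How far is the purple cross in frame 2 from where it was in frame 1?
0.9

The purple cross moved from (4.1, 5.2) to (4.2, 6.1), a distance of √(0.1² + 0.9²) ≈ 0.9.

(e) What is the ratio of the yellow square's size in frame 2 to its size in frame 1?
0.6×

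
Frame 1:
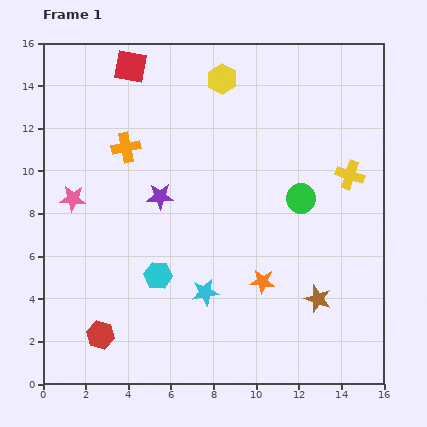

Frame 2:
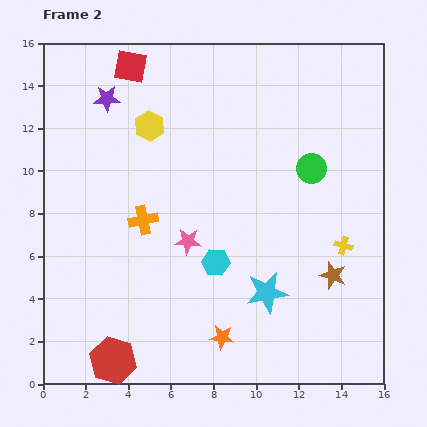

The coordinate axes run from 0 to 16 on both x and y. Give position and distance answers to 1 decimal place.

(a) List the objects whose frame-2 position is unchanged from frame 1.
the red square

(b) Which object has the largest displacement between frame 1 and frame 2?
the pink star

(moved 5.8; next 5.2)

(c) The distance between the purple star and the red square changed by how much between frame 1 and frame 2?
-4.4

Distance in frame 1: 6.3. Distance in frame 2: 1.9.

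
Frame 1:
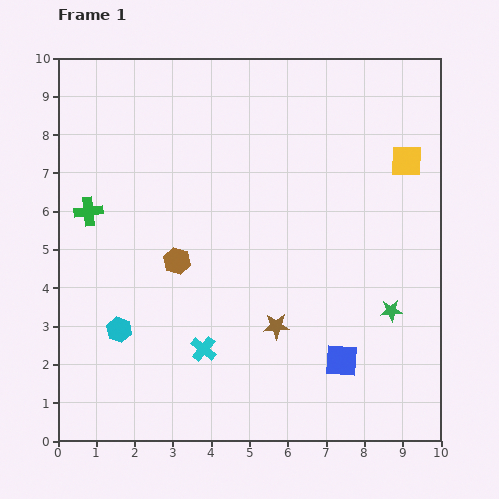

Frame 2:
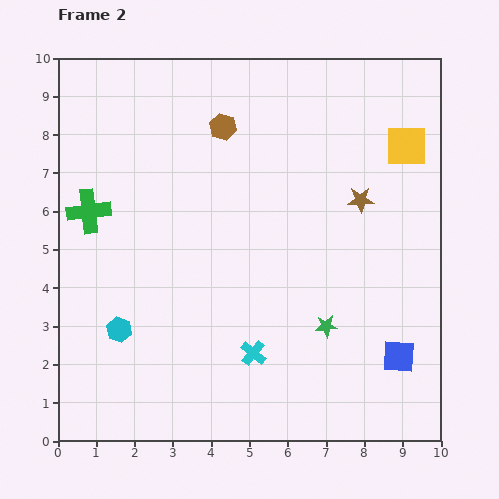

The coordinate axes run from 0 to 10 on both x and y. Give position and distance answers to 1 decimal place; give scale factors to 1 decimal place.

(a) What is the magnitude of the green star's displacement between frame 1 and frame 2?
1.7

The green star moved from (8.7, 3.4) to (7.0, 3.0), a distance of √(1.7² + 0.4²) ≈ 1.7.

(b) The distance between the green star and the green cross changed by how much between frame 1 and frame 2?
-1.4

Distance in frame 1: 8.3. Distance in frame 2: 6.9.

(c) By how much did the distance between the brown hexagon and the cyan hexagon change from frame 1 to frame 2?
+3.6

Distance in frame 1: 2.3. Distance in frame 2: 5.9.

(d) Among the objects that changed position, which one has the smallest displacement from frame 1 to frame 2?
the yellow square

(moved 0.4)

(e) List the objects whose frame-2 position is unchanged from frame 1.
the green cross, the cyan hexagon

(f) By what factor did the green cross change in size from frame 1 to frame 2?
1.5×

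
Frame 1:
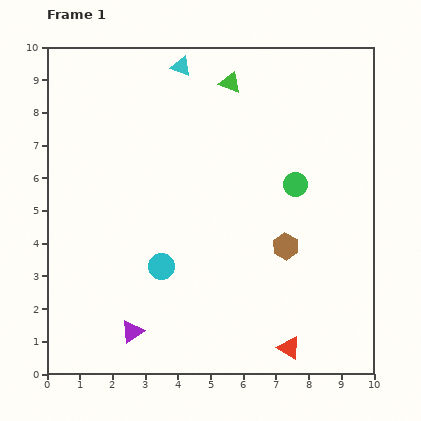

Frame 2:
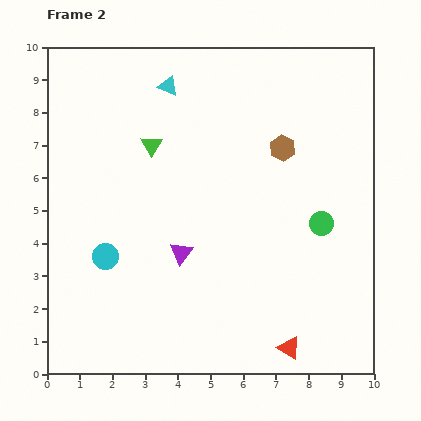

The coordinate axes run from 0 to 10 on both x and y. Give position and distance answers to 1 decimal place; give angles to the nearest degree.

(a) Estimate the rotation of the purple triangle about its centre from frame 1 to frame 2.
18° counter-clockwise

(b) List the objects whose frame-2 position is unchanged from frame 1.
the red triangle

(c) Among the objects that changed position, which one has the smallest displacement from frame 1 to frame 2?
the cyan triangle

(moved 0.7)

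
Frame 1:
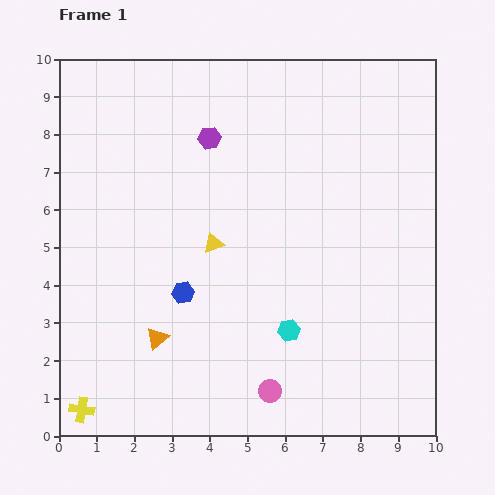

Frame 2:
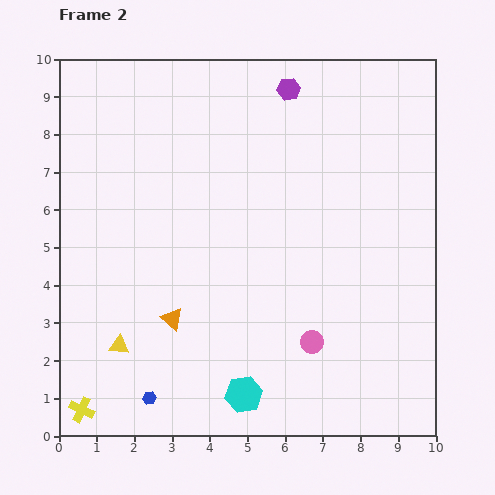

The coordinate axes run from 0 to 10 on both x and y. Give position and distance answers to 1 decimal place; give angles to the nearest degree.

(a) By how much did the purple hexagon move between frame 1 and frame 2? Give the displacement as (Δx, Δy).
(2.1, 1.3)

The purple hexagon was at (4.0, 7.9) in frame 1 and (6.1, 9.2) in frame 2.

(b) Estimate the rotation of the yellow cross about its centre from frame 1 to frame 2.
18° clockwise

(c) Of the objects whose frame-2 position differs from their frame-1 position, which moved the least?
the orange triangle

(moved 0.6)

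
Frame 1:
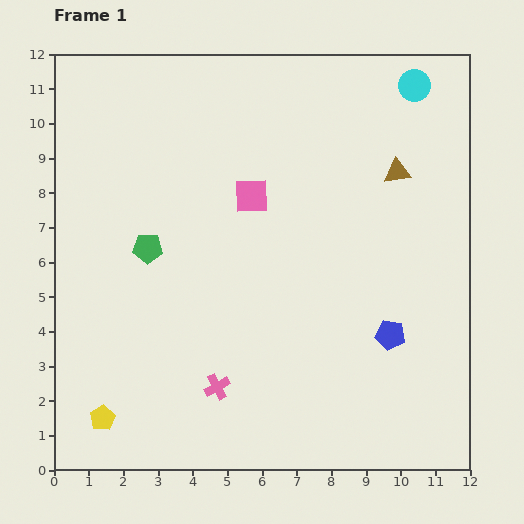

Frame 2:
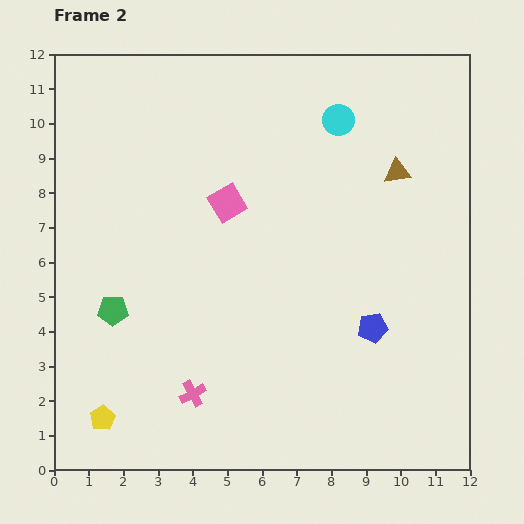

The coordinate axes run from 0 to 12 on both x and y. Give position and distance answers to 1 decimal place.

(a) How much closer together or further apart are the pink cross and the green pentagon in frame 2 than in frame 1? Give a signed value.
-1.2

Distance in frame 1: 4.5. Distance in frame 2: 3.3.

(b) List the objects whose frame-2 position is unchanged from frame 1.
the yellow pentagon, the brown triangle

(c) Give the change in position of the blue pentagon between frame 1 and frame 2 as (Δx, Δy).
(-0.5, 0.2)

The blue pentagon was at (9.7, 3.9) in frame 1 and (9.2, 4.1) in frame 2.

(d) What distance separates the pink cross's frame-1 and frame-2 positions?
0.7

The pink cross moved from (4.7, 2.4) to (4.0, 2.2), a distance of √(0.7² + 0.2²) ≈ 0.7.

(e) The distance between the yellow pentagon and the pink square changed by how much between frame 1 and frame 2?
-0.5

Distance in frame 1: 7.7. Distance in frame 2: 7.2.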